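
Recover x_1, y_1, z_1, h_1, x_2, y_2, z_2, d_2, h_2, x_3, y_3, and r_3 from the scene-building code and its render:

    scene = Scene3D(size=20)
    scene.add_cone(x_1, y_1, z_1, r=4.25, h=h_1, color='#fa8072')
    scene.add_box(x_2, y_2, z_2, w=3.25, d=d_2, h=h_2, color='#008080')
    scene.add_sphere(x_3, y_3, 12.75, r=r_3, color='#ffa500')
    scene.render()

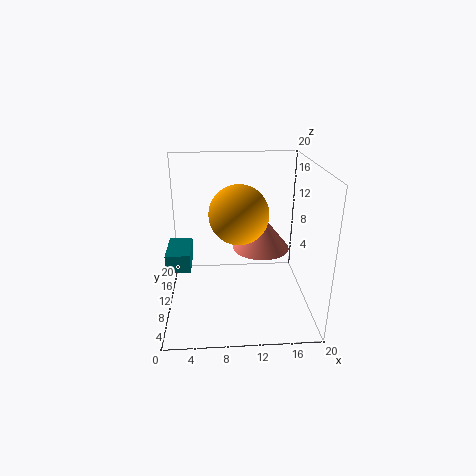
x_1 = 13.75; y_1 = 13.5; z_1 = 6.75; h_1 = 5.25; x_2 = 0.25; y_2 = 7; z_2 = 6.5; d_2 = 5.75; h_2 = 2.5; x_3 = 10.25; y_3 = 11.75; r_3 = 4.25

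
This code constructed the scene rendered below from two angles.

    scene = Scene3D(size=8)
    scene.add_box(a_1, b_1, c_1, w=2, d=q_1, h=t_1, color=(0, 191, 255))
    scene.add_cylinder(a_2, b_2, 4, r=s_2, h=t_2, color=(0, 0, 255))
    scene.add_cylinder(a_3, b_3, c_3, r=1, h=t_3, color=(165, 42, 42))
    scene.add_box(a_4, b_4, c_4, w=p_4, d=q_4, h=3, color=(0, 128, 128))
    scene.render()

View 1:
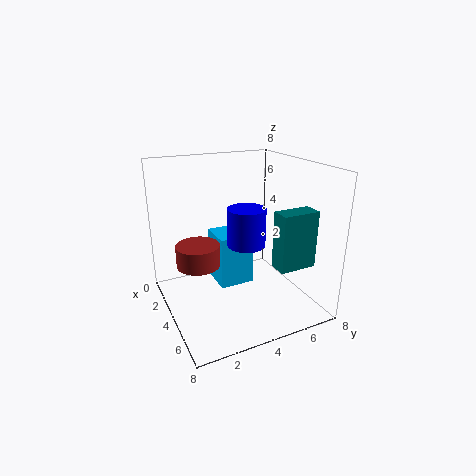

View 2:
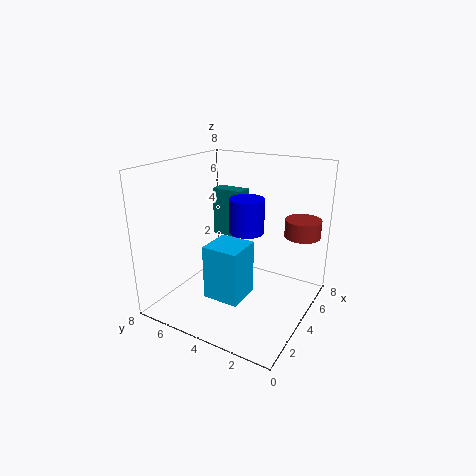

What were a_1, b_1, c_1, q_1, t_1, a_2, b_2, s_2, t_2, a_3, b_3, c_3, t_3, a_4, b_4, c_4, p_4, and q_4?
a_1 = 2
b_1 = 3
c_1 = 1
q_1 = 2
t_1 = 3
a_2 = 5
b_2 = 4
s_2 = 1
t_2 = 2
a_3 = 6
b_3 = 1
c_3 = 4
t_3 = 1
a_4 = 6
b_4 = 5
c_4 = 3
p_4 = 1
q_4 = 2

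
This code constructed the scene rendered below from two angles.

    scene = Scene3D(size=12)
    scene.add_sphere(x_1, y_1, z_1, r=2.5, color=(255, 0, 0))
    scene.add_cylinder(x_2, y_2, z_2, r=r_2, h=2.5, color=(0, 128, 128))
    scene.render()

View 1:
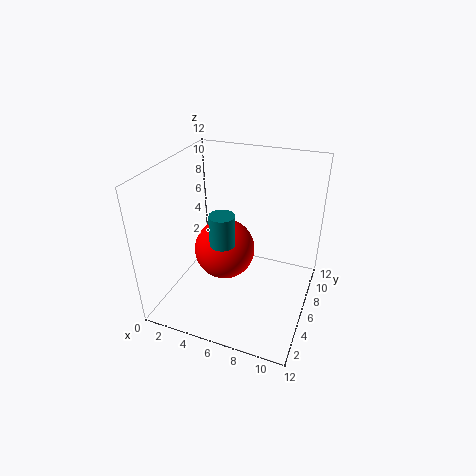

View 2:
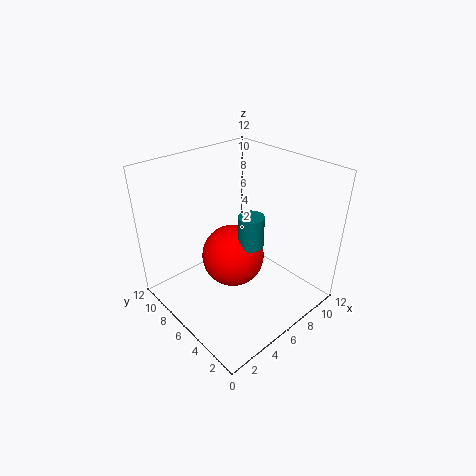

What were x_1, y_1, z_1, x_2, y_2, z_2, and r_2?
x_1 = 5
y_1 = 5.5
z_1 = 5
x_2 = 5.5
y_2 = 4
z_2 = 6.5
r_2 = 1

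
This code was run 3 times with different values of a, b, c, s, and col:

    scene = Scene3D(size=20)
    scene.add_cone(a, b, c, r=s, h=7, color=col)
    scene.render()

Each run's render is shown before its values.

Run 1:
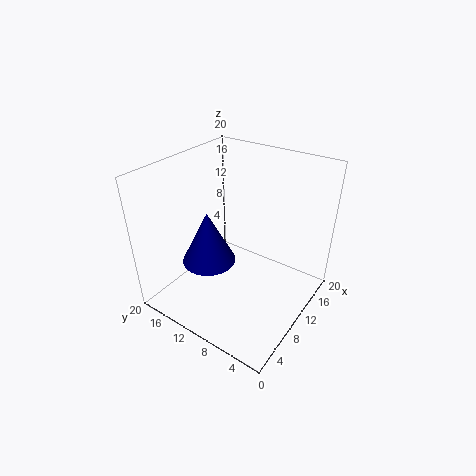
a = 5.75; b = 11.75; c = 8.25; s = 3.5; col = 'navy'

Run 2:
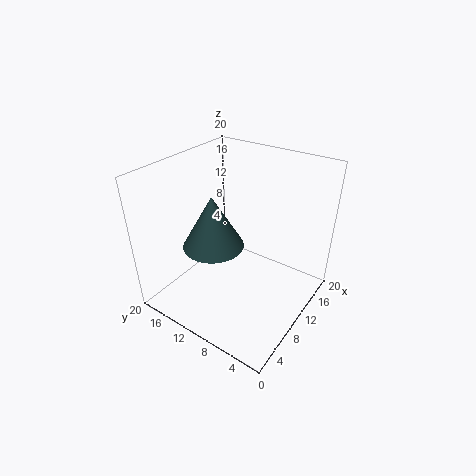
a = 6.5; b = 11.5; c = 10.25; s = 4; col = 'darkslategray'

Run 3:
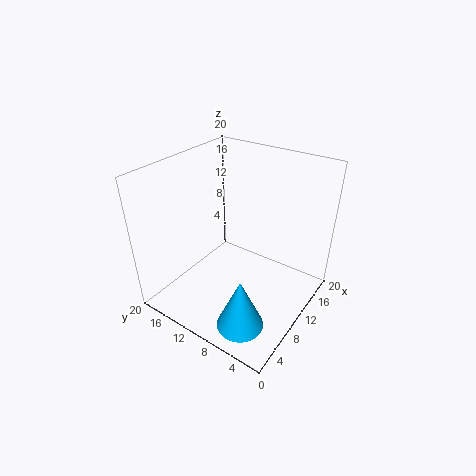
a = 3.25; b = 5; c = 2.25; s = 3; col = 'deepskyblue'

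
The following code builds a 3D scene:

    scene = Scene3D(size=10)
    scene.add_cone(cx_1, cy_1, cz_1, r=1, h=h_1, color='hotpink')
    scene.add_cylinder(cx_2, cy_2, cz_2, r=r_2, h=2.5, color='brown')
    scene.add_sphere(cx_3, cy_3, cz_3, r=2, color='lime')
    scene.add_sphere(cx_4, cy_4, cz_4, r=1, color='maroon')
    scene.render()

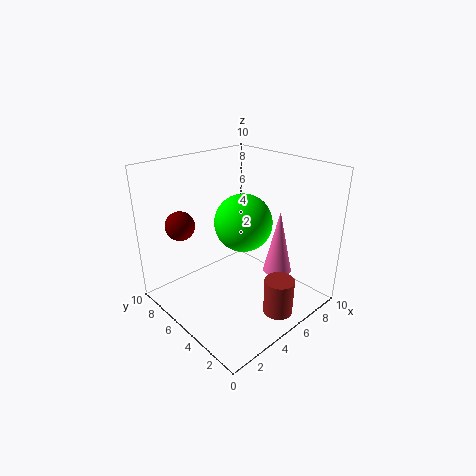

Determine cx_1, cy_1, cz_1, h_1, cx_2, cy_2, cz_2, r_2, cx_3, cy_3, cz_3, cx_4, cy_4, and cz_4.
cx_1 = 7, cy_1 = 3, cz_1 = 2.5, h_1 = 4.5, cx_2 = 5.5, cy_2 = 1.5, cz_2 = 0.5, r_2 = 1, cx_3 = 5.5, cy_3 = 5, cz_3 = 6, cx_4 = 2, cy_4 = 7.5, cz_4 = 6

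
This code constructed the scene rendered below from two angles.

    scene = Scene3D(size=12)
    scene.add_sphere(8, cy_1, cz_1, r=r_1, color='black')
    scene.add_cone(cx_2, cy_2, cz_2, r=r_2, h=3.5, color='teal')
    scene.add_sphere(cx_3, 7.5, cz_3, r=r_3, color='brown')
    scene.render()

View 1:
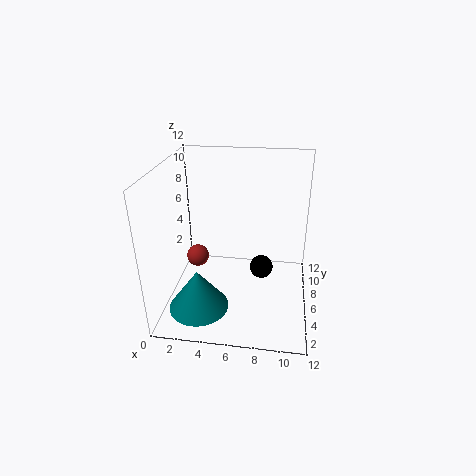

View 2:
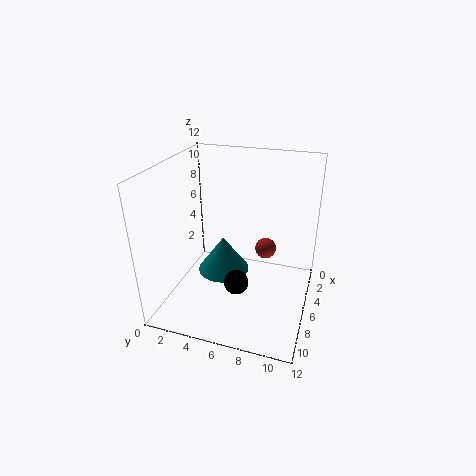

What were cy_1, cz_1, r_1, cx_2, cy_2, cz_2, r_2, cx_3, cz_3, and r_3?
cy_1 = 6.5
cz_1 = 3
r_1 = 1
cx_2 = 3
cy_2 = 3.5
cz_2 = 0.5
r_2 = 2.5
cx_3 = 2
cz_3 = 3
r_3 = 1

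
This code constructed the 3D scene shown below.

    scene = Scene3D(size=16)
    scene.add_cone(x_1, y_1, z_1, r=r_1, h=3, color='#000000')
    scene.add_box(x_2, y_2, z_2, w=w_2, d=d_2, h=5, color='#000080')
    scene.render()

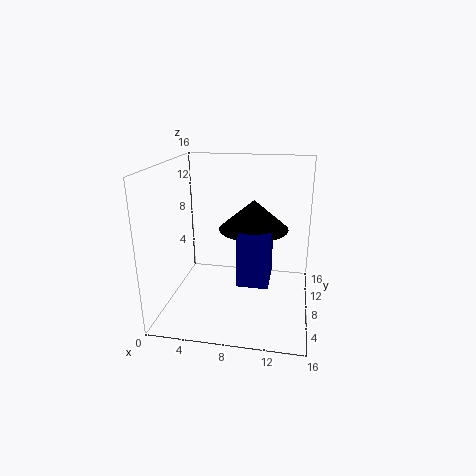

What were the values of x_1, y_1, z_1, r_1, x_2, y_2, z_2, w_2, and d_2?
x_1 = 10
y_1 = 6
z_1 = 10
r_1 = 3.5
x_2 = 9
y_2 = 2
z_2 = 5.5
w_2 = 3
d_2 = 4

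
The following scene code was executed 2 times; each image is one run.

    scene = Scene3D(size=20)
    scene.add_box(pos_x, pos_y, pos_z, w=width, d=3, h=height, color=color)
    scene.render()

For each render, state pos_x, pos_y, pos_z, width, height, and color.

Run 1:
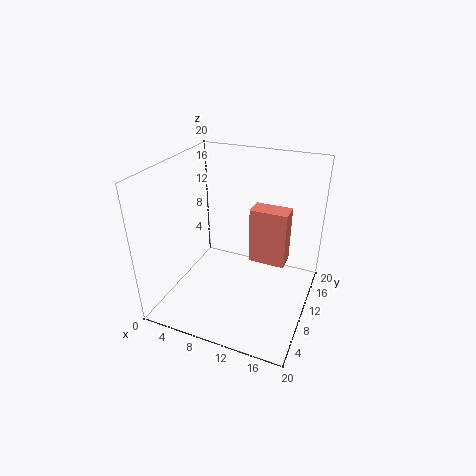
pos_x = 10.5
pos_y = 13
pos_z = 4.5
width = 5.5
height = 8.5
color = 'salmon'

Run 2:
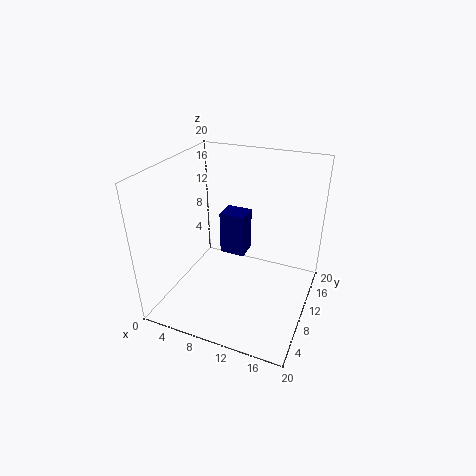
pos_x = 7.5
pos_y = 9.5
pos_z = 7.5
width = 3.5
height = 6
color = 'navy'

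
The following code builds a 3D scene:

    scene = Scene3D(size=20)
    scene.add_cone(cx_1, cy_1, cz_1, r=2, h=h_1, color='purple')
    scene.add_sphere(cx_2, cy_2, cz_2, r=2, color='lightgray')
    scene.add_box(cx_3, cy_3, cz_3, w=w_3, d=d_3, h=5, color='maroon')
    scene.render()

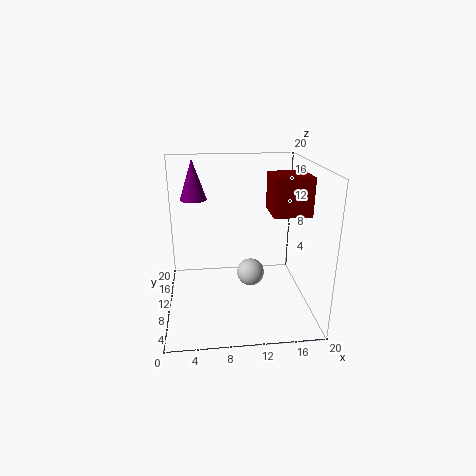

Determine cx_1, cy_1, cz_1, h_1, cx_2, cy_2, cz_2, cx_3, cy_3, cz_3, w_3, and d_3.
cx_1 = 4; cy_1 = 16; cz_1 = 14; h_1 = 6; cx_2 = 12; cy_2 = 11; cz_2 = 4; cx_3 = 14; cy_3 = 6; cz_3 = 14; w_3 = 5; d_3 = 5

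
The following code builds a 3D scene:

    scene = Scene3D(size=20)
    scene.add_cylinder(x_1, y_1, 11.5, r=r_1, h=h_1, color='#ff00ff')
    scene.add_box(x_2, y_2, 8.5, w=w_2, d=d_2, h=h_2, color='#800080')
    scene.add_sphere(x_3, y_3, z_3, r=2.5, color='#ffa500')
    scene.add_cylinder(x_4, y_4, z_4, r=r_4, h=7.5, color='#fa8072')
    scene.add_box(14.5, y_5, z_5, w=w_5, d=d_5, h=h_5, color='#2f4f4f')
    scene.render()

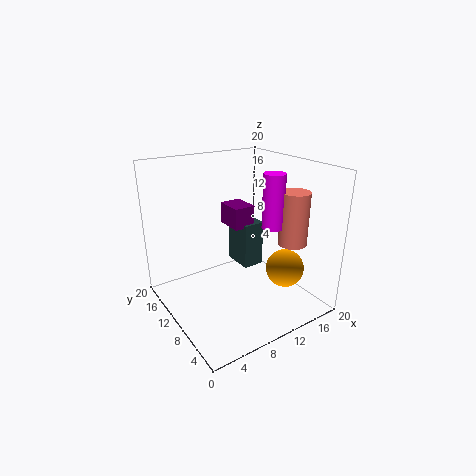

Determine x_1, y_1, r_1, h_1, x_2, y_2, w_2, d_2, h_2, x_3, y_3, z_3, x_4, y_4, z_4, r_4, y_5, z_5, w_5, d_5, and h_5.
x_1 = 14; y_1 = 7.5; r_1 = 1.5; h_1 = 7.5; x_2 = 13; y_2 = 15; w_2 = 3.5; d_2 = 4.5; h_2 = 3.5; x_3 = 13.5; y_3 = 4; z_3 = 7; x_4 = 16.5; y_4 = 6; z_4 = 9; r_4 = 2; y_5 = 14.5; z_5 = 1.5; w_5 = 3.5; d_5 = 5; h_5 = 7.5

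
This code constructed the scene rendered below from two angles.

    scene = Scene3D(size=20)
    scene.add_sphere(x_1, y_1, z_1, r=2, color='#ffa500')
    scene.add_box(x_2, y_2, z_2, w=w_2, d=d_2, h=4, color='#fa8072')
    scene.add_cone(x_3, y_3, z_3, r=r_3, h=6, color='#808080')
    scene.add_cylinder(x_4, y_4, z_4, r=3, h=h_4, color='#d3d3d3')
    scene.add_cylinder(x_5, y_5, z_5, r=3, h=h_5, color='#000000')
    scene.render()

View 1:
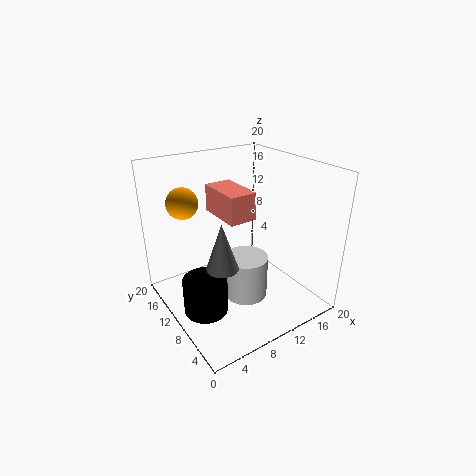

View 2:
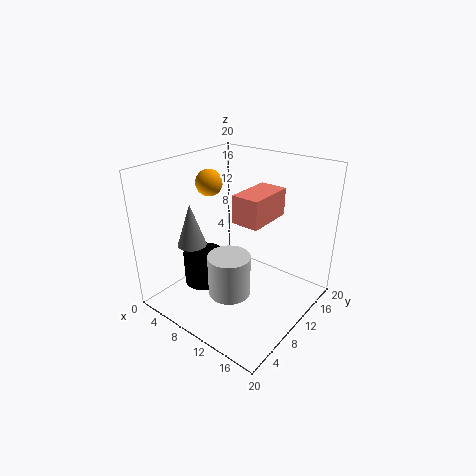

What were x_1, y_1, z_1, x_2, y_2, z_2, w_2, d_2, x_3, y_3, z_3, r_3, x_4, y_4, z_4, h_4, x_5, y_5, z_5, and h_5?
x_1 = 3, y_1 = 12, z_1 = 16, x_2 = 9, y_2 = 10, z_2 = 12, w_2 = 4, d_2 = 7, x_3 = 5, y_3 = 6, z_3 = 9, r_3 = 2, x_4 = 10, y_4 = 8, z_4 = 2, h_4 = 6, x_5 = 4, y_5 = 9, z_5 = 1, h_5 = 5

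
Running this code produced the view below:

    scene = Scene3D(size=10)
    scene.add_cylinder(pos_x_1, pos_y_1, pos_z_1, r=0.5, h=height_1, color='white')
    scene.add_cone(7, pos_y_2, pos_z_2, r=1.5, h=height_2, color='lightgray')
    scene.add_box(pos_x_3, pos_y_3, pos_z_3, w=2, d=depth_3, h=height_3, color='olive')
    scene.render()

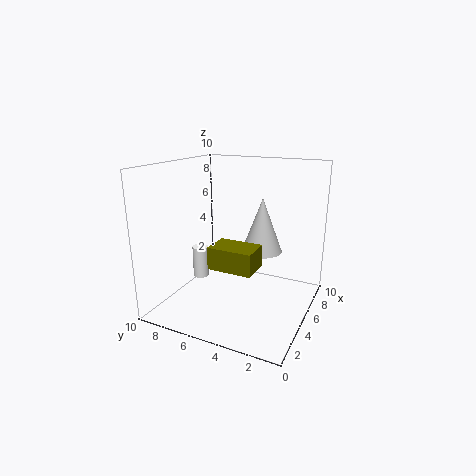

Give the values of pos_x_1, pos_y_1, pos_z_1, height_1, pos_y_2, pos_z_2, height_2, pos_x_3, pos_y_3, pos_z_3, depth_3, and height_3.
pos_x_1 = 2.5
pos_y_1 = 6.5
pos_z_1 = 3
height_1 = 2
pos_y_2 = 4
pos_z_2 = 3.5
height_2 = 4
pos_x_3 = 2.5
pos_y_3 = 3
pos_z_3 = 3.5
depth_3 = 3
height_3 = 1.5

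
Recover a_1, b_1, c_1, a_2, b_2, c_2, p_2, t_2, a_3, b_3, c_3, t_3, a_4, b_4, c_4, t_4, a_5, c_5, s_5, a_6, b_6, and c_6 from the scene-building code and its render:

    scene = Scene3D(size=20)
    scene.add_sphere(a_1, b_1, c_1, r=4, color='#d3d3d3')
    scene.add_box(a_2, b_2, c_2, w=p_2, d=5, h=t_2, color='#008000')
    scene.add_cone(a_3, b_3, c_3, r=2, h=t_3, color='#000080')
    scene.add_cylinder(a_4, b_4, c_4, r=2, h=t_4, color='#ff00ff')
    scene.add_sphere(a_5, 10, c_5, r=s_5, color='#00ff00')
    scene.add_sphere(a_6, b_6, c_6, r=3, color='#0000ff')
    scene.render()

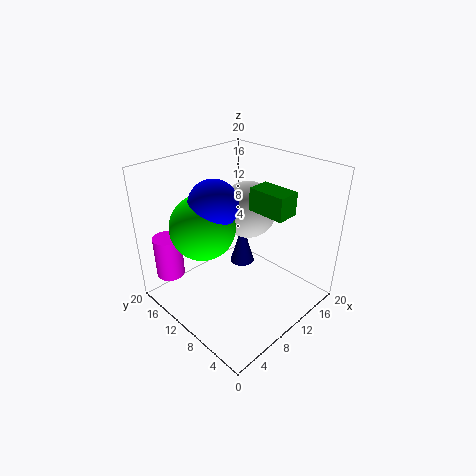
a_1 = 13; b_1 = 11; c_1 = 13; a_2 = 10; b_2 = 3; c_2 = 15; p_2 = 3; t_2 = 3; a_3 = 16; b_3 = 15; c_3 = 1; t_3 = 7; a_4 = 3; b_4 = 17; c_4 = 4; t_4 = 6; a_5 = 4; c_5 = 14; s_5 = 4; a_6 = 5; b_6 = 9; c_6 = 17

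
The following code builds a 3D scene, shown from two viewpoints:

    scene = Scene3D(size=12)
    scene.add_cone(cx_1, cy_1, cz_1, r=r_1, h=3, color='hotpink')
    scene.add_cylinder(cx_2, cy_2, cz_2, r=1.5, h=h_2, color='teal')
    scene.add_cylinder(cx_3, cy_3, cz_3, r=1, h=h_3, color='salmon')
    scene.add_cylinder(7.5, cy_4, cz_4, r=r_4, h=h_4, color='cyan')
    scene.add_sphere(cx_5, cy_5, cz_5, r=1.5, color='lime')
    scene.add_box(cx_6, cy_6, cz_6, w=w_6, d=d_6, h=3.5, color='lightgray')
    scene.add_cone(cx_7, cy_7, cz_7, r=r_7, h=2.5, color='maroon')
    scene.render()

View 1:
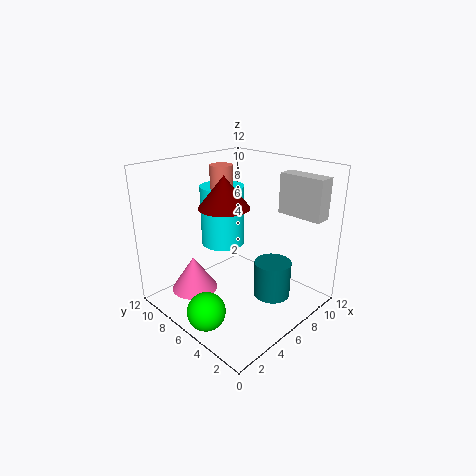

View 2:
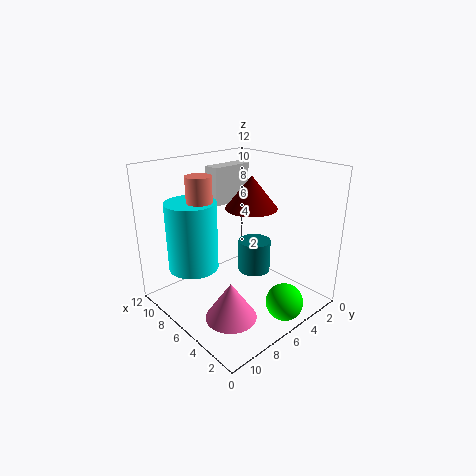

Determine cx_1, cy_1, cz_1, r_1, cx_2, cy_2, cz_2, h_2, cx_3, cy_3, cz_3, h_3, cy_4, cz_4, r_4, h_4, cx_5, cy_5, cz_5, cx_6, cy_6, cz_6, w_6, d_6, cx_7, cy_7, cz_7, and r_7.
cx_1 = 3.5, cy_1 = 9, cz_1 = 1, r_1 = 2, cx_2 = 7, cy_2 = 3, cz_2 = 1.5, h_2 = 3, cx_3 = 7, cy_3 = 9, cz_3 = 7.5, h_3 = 4, cy_4 = 9.5, cz_4 = 4, r_4 = 2, h_4 = 5.5, cx_5 = 1.5, cy_5 = 5, cz_5 = 1.5, cx_6 = 10, cy_6 = 1, cz_6 = 7.5, w_6 = 1.5, d_6 = 4, cx_7 = 4.5, cy_7 = 6, cz_7 = 9, r_7 = 2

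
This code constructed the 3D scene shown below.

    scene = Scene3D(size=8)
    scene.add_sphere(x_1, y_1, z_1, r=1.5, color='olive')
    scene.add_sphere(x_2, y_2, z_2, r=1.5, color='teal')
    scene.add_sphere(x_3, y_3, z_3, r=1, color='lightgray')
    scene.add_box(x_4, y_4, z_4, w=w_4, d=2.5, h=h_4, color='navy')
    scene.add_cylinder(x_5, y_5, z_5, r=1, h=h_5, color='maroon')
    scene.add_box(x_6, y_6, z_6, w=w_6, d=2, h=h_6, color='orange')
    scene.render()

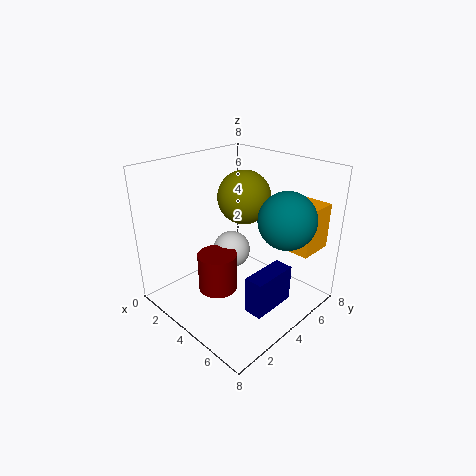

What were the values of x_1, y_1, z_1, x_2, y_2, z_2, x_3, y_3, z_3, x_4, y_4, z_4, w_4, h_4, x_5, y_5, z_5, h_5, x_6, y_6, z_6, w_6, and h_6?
x_1 = 3.5, y_1 = 5, z_1 = 6, x_2 = 6.5, y_2 = 5, z_2 = 5.5, x_3 = 4, y_3 = 3.5, z_3 = 3.5, x_4 = 6, y_4 = 2.5, z_4 = 1, w_4 = 1, h_4 = 2, x_5 = 4.5, y_5 = 2, z_5 = 2, h_5 = 2, x_6 = 6, y_6 = 5.5, z_6 = 3.5, w_6 = 1.5, h_6 = 2.5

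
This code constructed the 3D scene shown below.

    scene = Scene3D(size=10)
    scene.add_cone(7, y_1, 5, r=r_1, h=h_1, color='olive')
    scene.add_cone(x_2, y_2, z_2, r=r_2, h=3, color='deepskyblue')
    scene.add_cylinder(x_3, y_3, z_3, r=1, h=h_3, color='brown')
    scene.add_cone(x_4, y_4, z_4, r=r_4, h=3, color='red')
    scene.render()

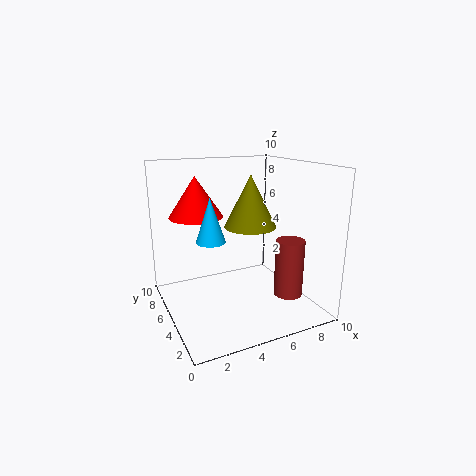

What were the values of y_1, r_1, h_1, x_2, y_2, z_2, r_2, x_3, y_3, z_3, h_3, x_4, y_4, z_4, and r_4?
y_1 = 7; r_1 = 2; h_1 = 4; x_2 = 3; y_2 = 5; z_2 = 5; r_2 = 1; x_3 = 8; y_3 = 3; z_3 = 1; h_3 = 4; x_4 = 3; y_4 = 8; z_4 = 6; r_4 = 2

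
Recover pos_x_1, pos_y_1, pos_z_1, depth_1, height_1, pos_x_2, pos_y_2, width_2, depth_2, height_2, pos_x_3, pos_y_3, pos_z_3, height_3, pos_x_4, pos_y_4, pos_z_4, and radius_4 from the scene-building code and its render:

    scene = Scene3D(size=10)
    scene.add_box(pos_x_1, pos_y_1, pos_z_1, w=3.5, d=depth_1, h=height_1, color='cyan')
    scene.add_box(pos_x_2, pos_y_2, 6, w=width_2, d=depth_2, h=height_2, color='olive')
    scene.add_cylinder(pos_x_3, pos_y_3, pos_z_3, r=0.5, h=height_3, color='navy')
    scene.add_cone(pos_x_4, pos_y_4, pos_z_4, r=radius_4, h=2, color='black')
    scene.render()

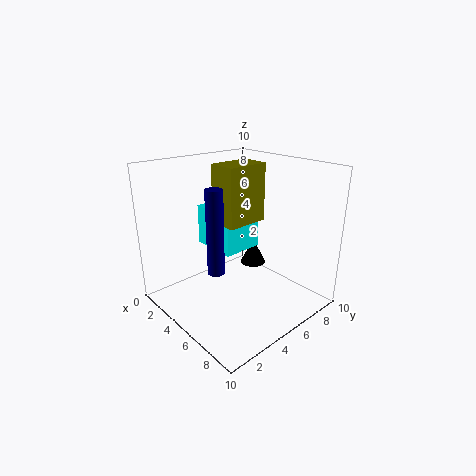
pos_x_1 = 1; pos_y_1 = 4.5; pos_z_1 = 3.5; depth_1 = 3; height_1 = 3; pos_x_2 = 3.5; pos_y_2 = 4; width_2 = 2; depth_2 = 3; height_2 = 4; pos_x_3 = 7; pos_y_3 = 1.5; pos_z_3 = 4.5; height_3 = 5; pos_x_4 = 3.5; pos_y_4 = 8; pos_z_4 = 1.5; radius_4 = 1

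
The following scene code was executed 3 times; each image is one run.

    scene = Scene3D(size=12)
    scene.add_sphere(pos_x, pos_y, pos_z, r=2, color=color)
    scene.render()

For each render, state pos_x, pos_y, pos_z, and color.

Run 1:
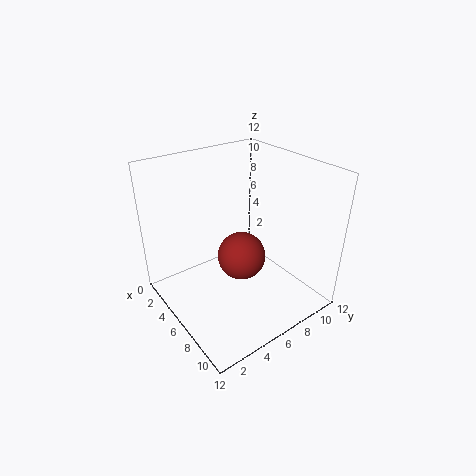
pos_x = 6.5, pos_y = 6, pos_z = 4.5, color = 'brown'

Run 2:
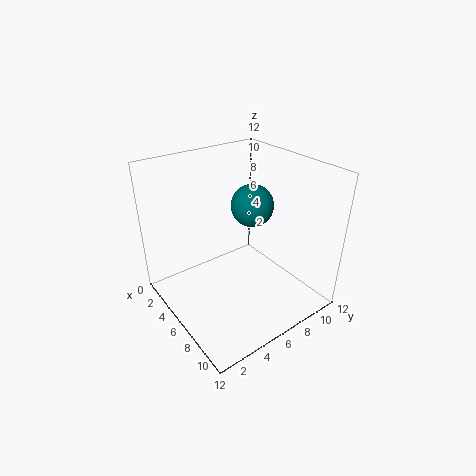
pos_x = 3.5, pos_y = 9.5, pos_z = 7, color = 'teal'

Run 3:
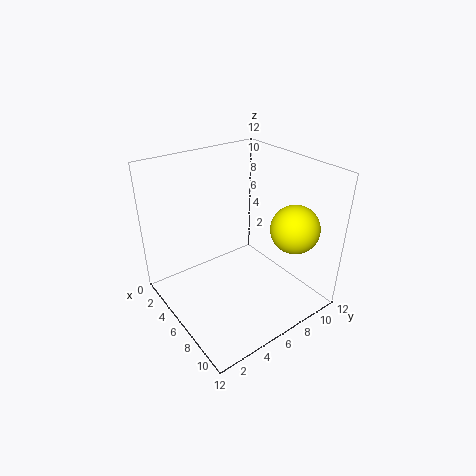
pos_x = 9, pos_y = 9.5, pos_z = 7, color = 'yellow'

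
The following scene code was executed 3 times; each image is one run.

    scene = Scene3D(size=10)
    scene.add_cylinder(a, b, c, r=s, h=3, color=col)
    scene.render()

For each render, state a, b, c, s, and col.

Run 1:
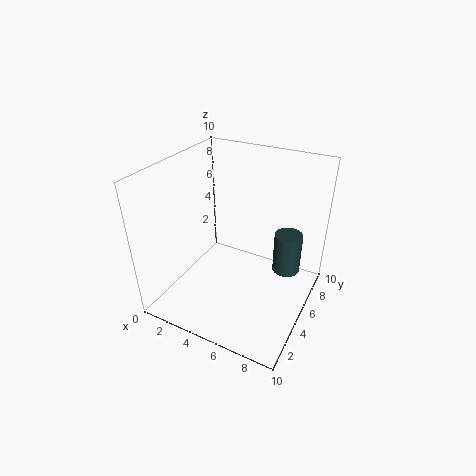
a = 8; b = 7; c = 2; s = 1; col = 'darkslategray'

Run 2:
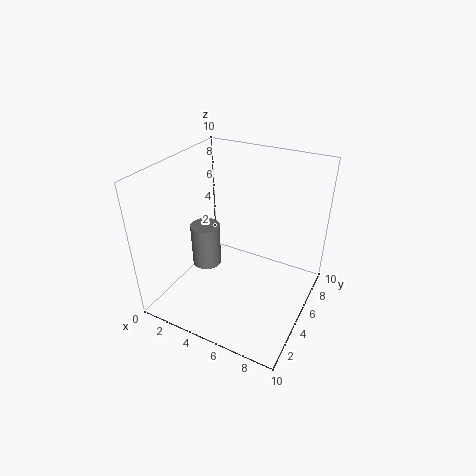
a = 3; b = 4; c = 3; s = 1; col = 'gray'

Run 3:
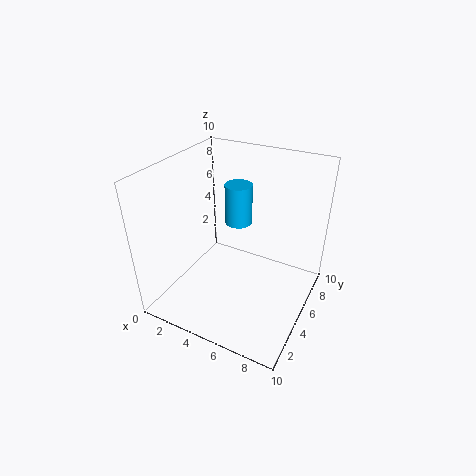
a = 4; b = 7; c = 5; s = 1; col = 'deepskyblue'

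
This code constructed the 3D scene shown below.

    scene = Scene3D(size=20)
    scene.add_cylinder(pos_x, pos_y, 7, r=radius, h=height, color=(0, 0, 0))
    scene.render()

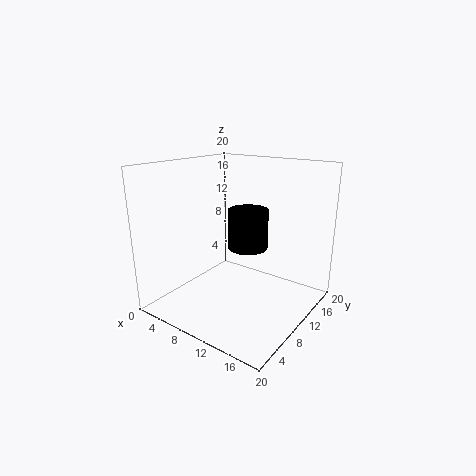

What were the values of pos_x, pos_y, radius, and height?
pos_x = 9, pos_y = 14, radius = 3, height = 6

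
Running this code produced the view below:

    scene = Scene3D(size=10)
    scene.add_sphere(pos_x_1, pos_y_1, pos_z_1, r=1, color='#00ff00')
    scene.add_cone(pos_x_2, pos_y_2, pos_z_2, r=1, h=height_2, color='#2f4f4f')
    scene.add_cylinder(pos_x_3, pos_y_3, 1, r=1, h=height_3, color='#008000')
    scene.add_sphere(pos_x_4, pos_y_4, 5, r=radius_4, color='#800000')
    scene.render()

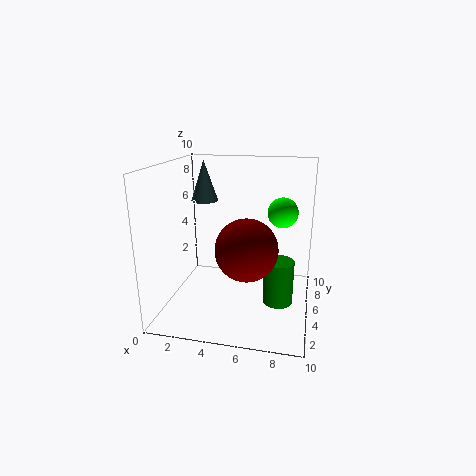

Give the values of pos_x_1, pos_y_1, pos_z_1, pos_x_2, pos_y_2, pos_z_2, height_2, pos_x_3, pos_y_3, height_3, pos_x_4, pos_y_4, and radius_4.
pos_x_1 = 8
pos_y_1 = 5
pos_z_1 = 7
pos_x_2 = 2
pos_y_2 = 7
pos_z_2 = 7
height_2 = 3
pos_x_3 = 8
pos_y_3 = 4
height_3 = 3
pos_x_4 = 6
pos_y_4 = 3
radius_4 = 2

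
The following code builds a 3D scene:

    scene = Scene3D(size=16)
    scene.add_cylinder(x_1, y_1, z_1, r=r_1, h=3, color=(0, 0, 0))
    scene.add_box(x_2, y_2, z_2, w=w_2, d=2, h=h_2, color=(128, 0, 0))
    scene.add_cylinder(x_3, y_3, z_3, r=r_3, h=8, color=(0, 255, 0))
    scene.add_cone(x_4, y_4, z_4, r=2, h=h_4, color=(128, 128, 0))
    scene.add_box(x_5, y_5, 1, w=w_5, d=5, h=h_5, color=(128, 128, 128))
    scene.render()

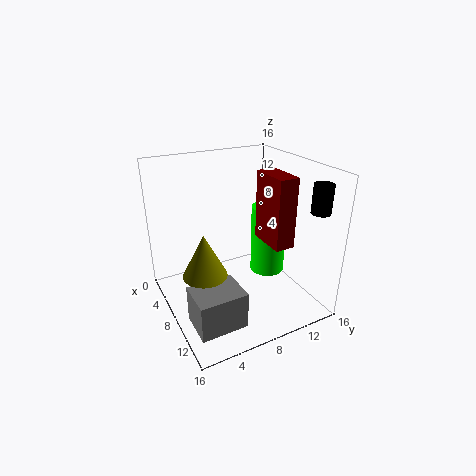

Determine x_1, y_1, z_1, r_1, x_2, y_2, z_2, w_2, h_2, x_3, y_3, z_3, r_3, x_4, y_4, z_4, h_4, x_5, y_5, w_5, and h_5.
x_1 = 14
y_1 = 14
z_1 = 12
r_1 = 1
x_2 = 10
y_2 = 9
z_2 = 9
w_2 = 4
h_2 = 7
x_3 = 8
y_3 = 12
z_3 = 3
r_3 = 2
x_4 = 13
y_4 = 2
z_4 = 8
h_4 = 4
x_5 = 10
y_5 = 1
w_5 = 4
h_5 = 4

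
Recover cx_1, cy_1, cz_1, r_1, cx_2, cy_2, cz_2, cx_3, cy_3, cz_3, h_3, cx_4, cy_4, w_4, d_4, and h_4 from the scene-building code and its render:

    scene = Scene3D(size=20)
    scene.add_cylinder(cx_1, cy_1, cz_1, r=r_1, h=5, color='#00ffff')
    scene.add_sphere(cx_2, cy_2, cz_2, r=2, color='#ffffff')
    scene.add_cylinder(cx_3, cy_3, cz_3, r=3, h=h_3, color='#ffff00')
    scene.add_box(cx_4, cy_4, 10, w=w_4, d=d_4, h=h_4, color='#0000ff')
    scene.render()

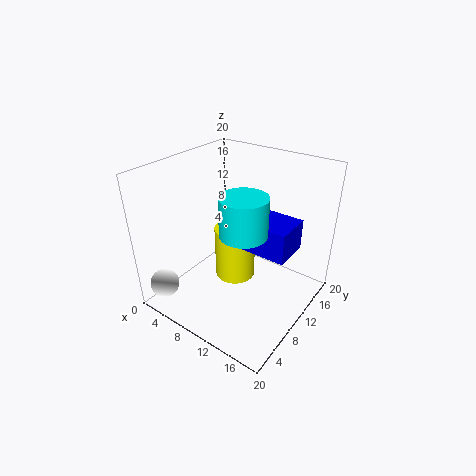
cx_1 = 13
cy_1 = 7
cz_1 = 13
r_1 = 3
cx_2 = 3
cy_2 = 2
cz_2 = 4
cx_3 = 8
cy_3 = 12
cz_3 = 2
h_3 = 8
cx_4 = 11
cy_4 = 8
w_4 = 7
d_4 = 5
h_4 = 4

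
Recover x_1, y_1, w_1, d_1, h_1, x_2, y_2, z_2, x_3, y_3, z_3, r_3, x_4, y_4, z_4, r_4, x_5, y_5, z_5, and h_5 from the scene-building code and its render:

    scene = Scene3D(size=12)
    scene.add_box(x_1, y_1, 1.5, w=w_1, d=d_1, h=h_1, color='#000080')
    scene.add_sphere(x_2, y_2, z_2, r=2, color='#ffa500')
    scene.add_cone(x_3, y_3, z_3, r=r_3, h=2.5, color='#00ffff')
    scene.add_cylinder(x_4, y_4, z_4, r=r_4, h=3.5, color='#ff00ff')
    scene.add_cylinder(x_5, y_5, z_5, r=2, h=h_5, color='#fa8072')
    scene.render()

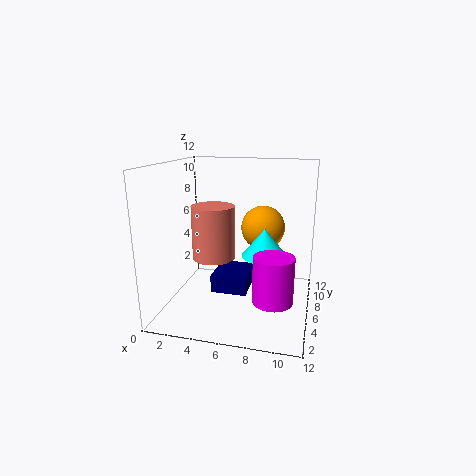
x_1 = 4, y_1 = 4.5, w_1 = 3, d_1 = 3.5, h_1 = 1.5, x_2 = 7.5, y_2 = 9.5, z_2 = 6, x_3 = 8, y_3 = 7.5, z_3 = 4, r_3 = 2, x_4 = 9.5, y_4 = 2.5, z_4 = 2.5, r_4 = 1.5, x_5 = 3, y_5 = 8.5, z_5 = 3, h_5 = 5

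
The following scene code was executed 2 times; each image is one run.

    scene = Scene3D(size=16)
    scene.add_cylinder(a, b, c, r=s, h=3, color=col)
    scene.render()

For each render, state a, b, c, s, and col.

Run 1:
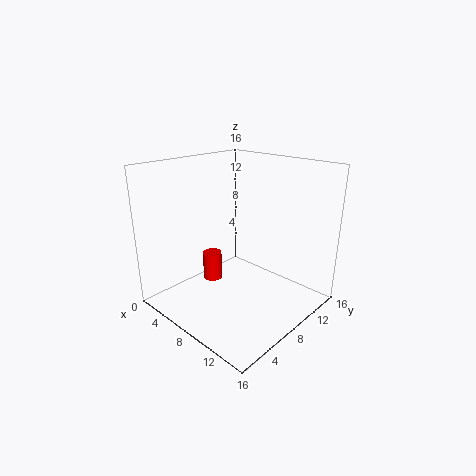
a = 7, b = 5, c = 4, s = 1, col = 'red'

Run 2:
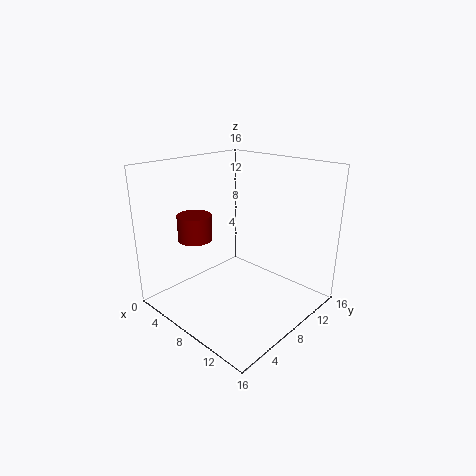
a = 3, b = 6, c = 7, s = 2, col = 'maroon'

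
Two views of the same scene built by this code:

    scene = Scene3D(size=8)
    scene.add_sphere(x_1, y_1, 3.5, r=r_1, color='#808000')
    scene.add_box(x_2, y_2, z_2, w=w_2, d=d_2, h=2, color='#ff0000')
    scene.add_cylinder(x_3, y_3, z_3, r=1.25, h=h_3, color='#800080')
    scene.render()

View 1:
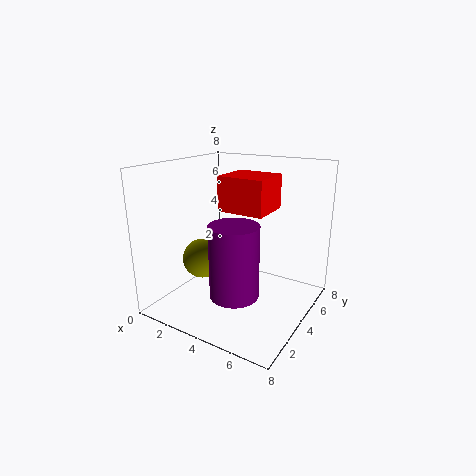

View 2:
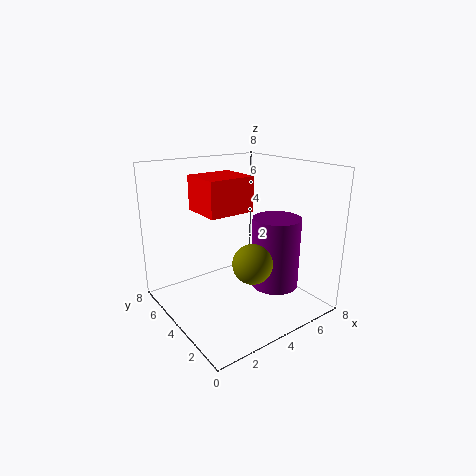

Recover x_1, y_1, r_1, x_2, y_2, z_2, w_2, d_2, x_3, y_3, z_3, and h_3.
x_1 = 3.25; y_1 = 1.75; r_1 = 1; x_2 = 2.5; y_2 = 4.25; z_2 = 5.25; w_2 = 2.75; d_2 = 2.5; x_3 = 5; y_3 = 2; z_3 = 1.75; h_3 = 3.75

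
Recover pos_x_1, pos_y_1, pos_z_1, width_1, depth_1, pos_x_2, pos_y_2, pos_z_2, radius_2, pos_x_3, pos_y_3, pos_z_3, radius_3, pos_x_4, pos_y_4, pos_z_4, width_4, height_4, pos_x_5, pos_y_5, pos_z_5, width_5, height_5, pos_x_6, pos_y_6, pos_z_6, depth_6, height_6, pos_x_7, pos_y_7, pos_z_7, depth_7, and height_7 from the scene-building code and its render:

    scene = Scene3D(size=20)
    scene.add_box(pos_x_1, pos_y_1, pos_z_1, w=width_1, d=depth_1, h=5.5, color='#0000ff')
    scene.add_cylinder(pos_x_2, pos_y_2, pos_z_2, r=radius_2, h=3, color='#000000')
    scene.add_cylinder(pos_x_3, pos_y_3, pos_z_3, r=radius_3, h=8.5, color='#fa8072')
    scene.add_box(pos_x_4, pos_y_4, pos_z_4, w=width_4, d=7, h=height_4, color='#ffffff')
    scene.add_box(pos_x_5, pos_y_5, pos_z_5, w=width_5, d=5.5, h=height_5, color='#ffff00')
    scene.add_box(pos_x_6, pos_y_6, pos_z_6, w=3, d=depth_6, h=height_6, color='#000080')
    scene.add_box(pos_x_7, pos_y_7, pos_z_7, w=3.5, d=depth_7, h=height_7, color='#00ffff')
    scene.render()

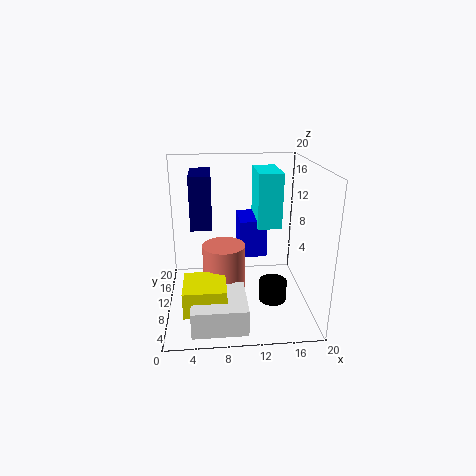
pos_x_1 = 10.5; pos_y_1 = 12; pos_z_1 = 6; width_1 = 4; depth_1 = 6; pos_x_2 = 15; pos_y_2 = 9; pos_z_2 = 0.5; radius_2 = 2; pos_x_3 = 8; pos_y_3 = 10; pos_z_3 = 0.5; radius_3 = 3; pos_x_4 = 3.5; pos_y_4 = 0.5; pos_z_4 = 1; width_4 = 7; height_4 = 3.5; pos_x_5 = 2.5; pos_y_5 = 2.5; pos_z_5 = 2.5; width_5 = 5.5; height_5 = 3.5; pos_x_6 = 3.5; pos_y_6 = 10.5; pos_z_6 = 11; depth_6 = 6.5; height_6 = 7.5; pos_x_7 = 13; pos_y_7 = 11.5; pos_z_7 = 10.5; depth_7 = 7; height_7 = 8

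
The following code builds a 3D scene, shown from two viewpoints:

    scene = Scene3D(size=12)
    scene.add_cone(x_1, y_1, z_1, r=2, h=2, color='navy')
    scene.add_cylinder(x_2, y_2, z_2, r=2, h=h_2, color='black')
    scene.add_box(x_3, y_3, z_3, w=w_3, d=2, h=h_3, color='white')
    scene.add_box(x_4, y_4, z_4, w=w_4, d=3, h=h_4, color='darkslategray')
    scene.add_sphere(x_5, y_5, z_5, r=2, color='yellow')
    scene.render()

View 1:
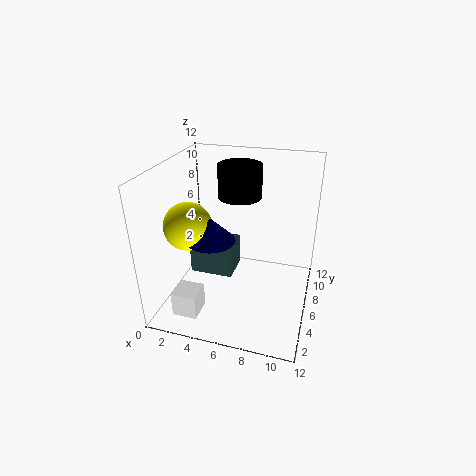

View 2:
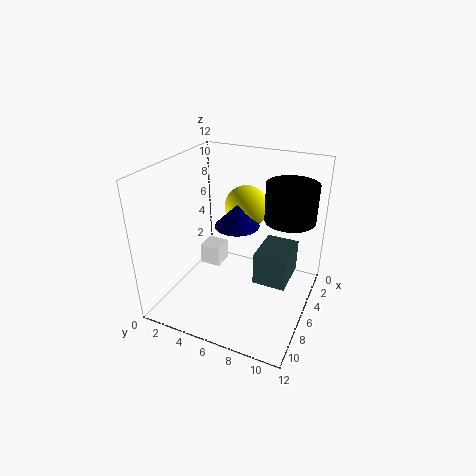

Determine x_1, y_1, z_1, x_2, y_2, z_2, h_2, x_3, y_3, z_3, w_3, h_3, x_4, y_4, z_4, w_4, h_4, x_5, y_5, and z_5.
x_1 = 4
y_1 = 5
z_1 = 6
x_2 = 5
y_2 = 10
z_2 = 8
h_2 = 3
x_3 = 2
y_3 = 1
z_3 = 1
w_3 = 2
h_3 = 2
x_4 = 1
y_4 = 7
z_4 = 1
w_4 = 4
h_4 = 3
x_5 = 2
y_5 = 5
z_5 = 7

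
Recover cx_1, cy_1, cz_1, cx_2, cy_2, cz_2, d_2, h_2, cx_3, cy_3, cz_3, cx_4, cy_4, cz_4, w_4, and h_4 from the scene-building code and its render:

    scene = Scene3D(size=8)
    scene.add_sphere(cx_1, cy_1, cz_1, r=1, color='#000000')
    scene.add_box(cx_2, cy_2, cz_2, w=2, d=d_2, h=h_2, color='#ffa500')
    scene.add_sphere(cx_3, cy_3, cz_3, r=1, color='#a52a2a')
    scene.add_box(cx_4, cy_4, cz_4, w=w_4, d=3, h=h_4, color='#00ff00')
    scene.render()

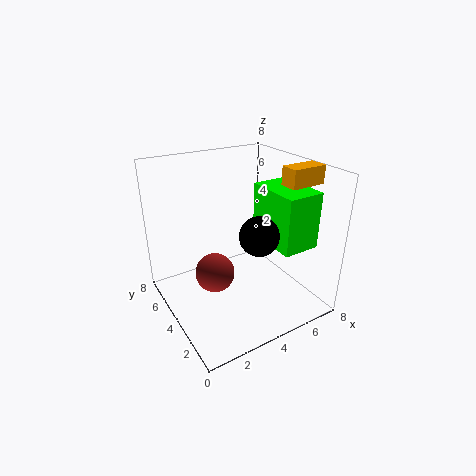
cx_1 = 4; cy_1 = 2; cz_1 = 5; cx_2 = 6; cy_2 = 2; cz_2 = 7; d_2 = 1; h_2 = 1; cx_3 = 2; cy_3 = 3; cz_3 = 3; cx_4 = 5; cy_4 = 1; cz_4 = 4; w_4 = 2; h_4 = 3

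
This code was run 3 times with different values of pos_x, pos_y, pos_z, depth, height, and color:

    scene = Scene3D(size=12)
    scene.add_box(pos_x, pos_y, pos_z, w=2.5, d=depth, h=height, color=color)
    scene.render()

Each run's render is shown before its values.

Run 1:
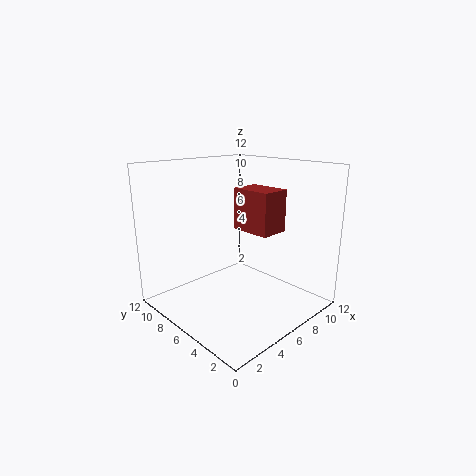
pos_x = 6.5; pos_y = 3.5; pos_z = 6.5; depth = 3.5; height = 3.5; color = 'brown'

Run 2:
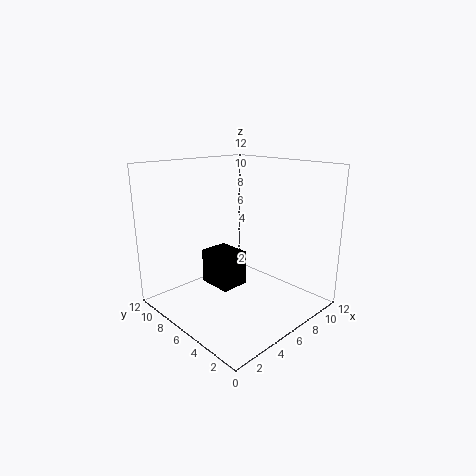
pos_x = 4.5; pos_y = 6; pos_z = 1.5; depth = 3; height = 3; color = 'black'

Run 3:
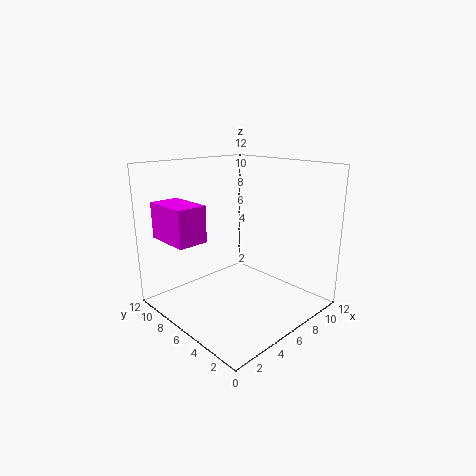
pos_x = 1; pos_y = 7; pos_z = 6; depth = 4; height = 3; color = 'magenta'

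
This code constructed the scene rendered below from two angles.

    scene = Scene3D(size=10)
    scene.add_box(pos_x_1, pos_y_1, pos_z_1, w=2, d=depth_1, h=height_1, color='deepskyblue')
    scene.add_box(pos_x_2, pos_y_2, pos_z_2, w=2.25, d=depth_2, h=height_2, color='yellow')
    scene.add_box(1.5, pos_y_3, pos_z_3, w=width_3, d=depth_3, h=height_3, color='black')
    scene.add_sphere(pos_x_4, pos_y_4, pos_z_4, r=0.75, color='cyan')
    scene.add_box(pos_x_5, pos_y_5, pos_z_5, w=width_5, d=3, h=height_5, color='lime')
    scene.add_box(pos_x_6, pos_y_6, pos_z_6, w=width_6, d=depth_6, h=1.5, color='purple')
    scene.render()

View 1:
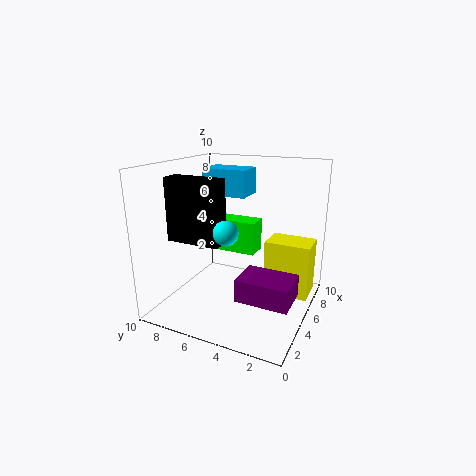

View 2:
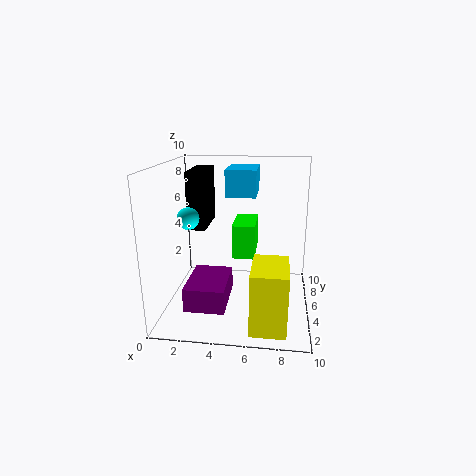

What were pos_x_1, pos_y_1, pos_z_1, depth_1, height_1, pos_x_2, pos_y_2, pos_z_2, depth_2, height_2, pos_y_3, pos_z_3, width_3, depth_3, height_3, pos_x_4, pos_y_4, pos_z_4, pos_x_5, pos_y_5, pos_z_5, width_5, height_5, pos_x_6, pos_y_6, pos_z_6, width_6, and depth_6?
pos_x_1 = 4.25, pos_y_1 = 4.25, pos_z_1 = 8, depth_1 = 3, height_1 = 1.75, pos_x_2 = 6.25, pos_y_2 = 0.25, pos_z_2 = 0.5, depth_2 = 3.25, height_2 = 4, pos_y_3 = 4.75, pos_z_3 = 5.5, width_3 = 1.25, depth_3 = 3.5, height_3 = 4, pos_x_4 = 1.75, pos_y_4 = 4.25, pos_z_4 = 6.5, pos_x_5 = 4.75, pos_y_5 = 3.75, pos_z_5 = 4, width_5 = 1.5, height_5 = 2.25, pos_x_6 = 2.25, pos_y_6 = 0.5, pos_z_6 = 1.75, width_6 = 2.5, depth_6 = 3.5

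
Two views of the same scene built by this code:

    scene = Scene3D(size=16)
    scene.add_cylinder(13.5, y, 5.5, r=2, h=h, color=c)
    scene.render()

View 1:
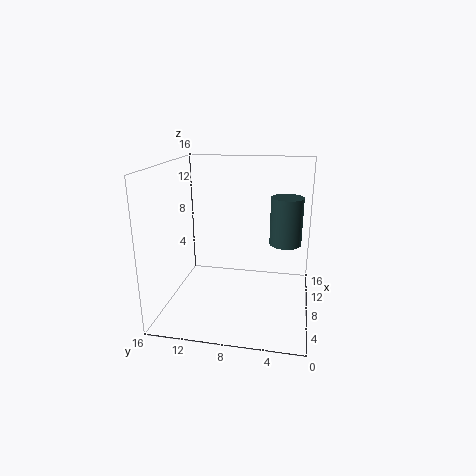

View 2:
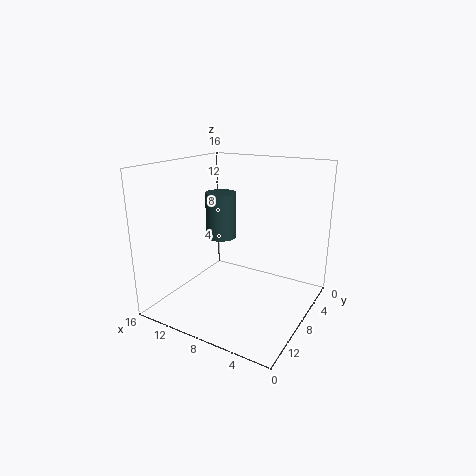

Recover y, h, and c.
y = 3, h = 6, c = 'darkslategray'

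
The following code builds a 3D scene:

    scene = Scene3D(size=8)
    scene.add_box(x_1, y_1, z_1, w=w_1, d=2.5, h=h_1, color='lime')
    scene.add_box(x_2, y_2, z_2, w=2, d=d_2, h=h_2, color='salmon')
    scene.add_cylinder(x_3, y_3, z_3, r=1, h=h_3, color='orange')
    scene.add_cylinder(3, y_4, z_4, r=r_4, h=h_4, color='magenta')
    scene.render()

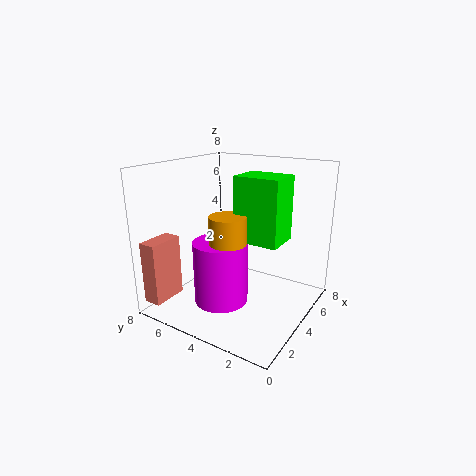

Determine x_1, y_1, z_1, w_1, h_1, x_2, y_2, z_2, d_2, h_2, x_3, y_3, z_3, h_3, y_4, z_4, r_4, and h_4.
x_1 = 3.5; y_1 = 1.5; z_1 = 4; w_1 = 2; h_1 = 3.5; x_2 = 0.5; y_2 = 7; z_2 = 0.5; d_2 = 1; h_2 = 3.5; x_3 = 3; y_3 = 4; z_3 = 3.5; h_3 = 2; y_4 = 4.5; z_4 = 0.5; r_4 = 1.5; h_4 = 3.5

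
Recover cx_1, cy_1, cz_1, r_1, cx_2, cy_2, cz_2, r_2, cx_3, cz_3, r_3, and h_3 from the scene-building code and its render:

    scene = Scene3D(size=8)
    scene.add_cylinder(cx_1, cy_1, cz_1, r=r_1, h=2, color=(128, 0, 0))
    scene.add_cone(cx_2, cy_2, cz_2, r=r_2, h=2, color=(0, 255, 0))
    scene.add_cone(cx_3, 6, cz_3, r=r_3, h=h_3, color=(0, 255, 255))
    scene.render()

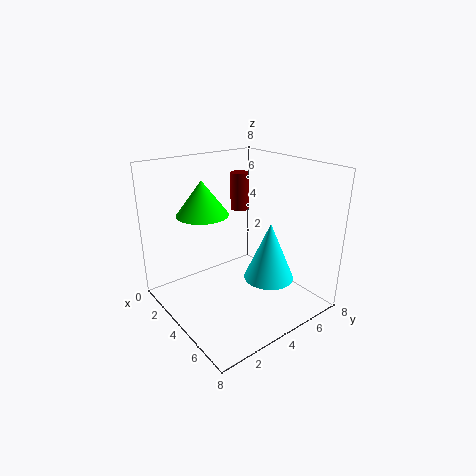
cx_1 = 3.5; cy_1 = 4.5; cz_1 = 5.5; r_1 = 0.5; cx_2 = 2; cy_2 = 3; cz_2 = 5; r_2 = 1.5; cx_3 = 4.5; cz_3 = 1; r_3 = 1.5; h_3 = 3.5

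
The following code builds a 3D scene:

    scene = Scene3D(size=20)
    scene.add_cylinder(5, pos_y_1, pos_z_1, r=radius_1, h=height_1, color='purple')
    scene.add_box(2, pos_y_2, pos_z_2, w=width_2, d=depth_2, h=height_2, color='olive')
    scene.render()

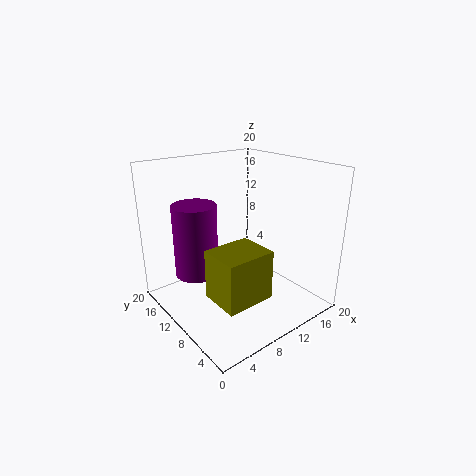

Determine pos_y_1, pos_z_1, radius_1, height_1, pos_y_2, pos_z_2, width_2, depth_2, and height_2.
pos_y_1 = 13; pos_z_1 = 5; radius_1 = 3; height_1 = 10; pos_y_2 = 1; pos_z_2 = 6; width_2 = 6; depth_2 = 5; height_2 = 6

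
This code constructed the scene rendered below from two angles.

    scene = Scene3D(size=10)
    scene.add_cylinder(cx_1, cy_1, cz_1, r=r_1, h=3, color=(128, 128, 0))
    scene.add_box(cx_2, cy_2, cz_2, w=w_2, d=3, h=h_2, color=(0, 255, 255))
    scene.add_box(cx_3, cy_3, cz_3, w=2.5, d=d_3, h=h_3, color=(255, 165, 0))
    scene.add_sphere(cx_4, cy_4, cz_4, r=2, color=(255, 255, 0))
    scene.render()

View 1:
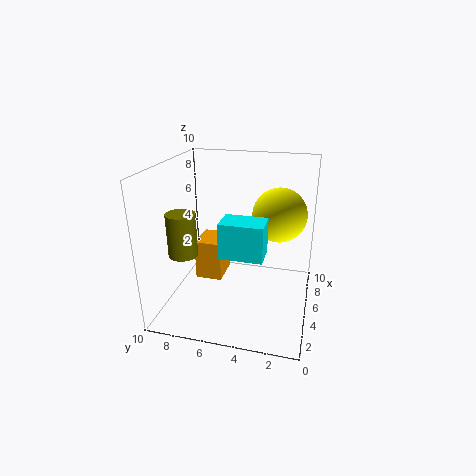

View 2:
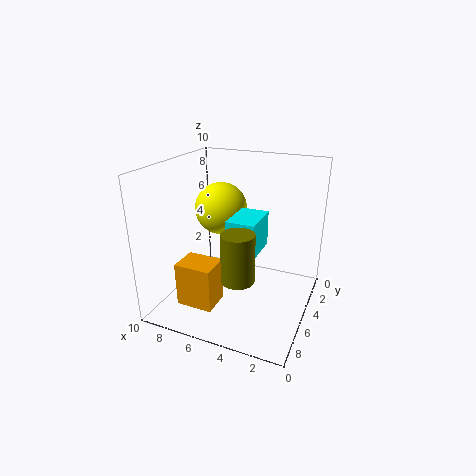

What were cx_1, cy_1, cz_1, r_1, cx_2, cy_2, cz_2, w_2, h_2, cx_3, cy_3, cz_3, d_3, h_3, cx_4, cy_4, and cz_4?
cx_1 = 3.5
cy_1 = 8.5
cz_1 = 4
r_1 = 1
cx_2 = 3.5
cy_2 = 3
cz_2 = 4
w_2 = 2
h_2 = 2.5
cx_3 = 5.5
cy_3 = 6.5
cz_3 = 1
d_3 = 2
h_3 = 3
cx_4 = 7.5
cy_4 = 2.5
cz_4 = 6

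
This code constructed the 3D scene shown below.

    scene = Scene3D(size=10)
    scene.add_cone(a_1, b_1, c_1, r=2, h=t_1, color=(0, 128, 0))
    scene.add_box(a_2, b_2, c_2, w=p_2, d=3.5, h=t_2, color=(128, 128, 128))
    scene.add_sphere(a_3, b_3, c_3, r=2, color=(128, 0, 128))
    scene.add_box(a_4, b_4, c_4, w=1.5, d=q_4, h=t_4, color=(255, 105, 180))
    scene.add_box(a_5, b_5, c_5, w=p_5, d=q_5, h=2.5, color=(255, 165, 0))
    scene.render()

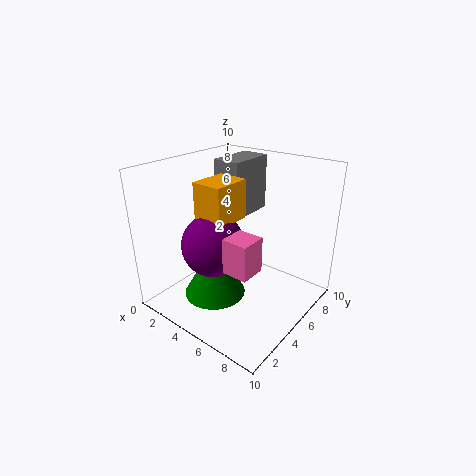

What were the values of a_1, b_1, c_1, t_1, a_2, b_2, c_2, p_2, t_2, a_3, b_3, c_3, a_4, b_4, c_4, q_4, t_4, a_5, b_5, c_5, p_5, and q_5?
a_1 = 5; b_1 = 2.5; c_1 = 2; t_1 = 3.5; a_2 = 2.5; b_2 = 5.5; c_2 = 6; p_2 = 2; t_2 = 4; a_3 = 5; b_3 = 2.5; c_3 = 5.5; a_4 = 7.5; b_4 = 0.5; c_4 = 5.5; q_4 = 1.5; t_4 = 2; a_5 = 4; b_5 = 2; c_5 = 7; p_5 = 2; q_5 = 2.5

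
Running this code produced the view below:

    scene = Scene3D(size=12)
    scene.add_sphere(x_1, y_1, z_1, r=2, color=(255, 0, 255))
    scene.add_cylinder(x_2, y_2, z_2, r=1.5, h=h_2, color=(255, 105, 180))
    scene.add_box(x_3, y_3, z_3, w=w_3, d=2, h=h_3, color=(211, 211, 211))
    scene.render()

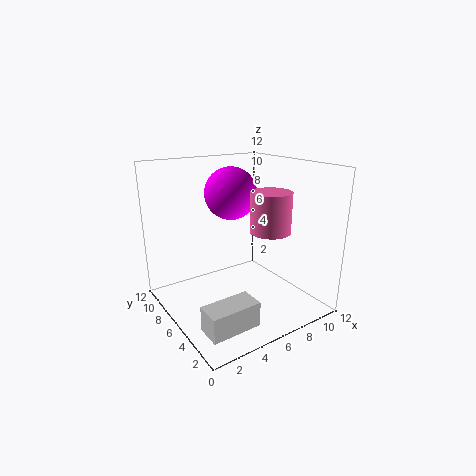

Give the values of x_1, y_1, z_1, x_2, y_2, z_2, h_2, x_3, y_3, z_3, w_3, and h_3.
x_1 = 5
y_1 = 5.5
z_1 = 10
x_2 = 6.5
y_2 = 2.5
z_2 = 7.5
h_2 = 3
x_3 = 1
y_3 = 1.5
z_3 = 0.5
w_3 = 4
h_3 = 2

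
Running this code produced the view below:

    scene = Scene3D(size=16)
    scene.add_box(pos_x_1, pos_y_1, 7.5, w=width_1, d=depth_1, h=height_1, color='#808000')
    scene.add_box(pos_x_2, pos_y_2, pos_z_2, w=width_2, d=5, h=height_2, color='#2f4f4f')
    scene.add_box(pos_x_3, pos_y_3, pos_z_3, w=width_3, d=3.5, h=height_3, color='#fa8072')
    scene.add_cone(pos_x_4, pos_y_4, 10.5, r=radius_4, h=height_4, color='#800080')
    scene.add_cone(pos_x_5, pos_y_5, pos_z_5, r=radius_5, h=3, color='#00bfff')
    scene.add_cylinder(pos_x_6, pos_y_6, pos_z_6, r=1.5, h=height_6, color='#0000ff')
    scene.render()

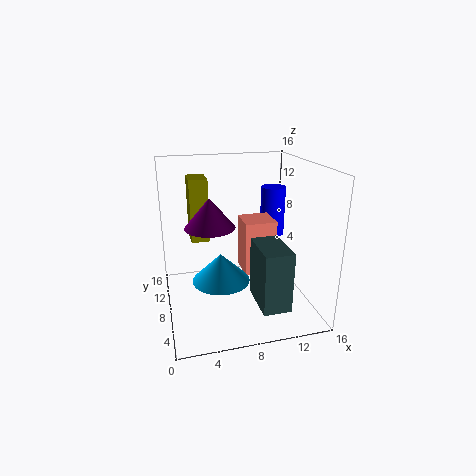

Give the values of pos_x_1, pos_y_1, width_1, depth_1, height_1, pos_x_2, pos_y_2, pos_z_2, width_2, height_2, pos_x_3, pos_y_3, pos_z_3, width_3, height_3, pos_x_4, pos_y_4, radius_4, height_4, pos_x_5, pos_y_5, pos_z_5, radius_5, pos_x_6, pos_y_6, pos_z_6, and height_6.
pos_x_1 = 3
pos_y_1 = 9
width_1 = 2
depth_1 = 3
height_1 = 7
pos_x_2 = 9
pos_y_2 = 1.5
pos_z_2 = 2
width_2 = 3
height_2 = 6.5
pos_x_3 = 8.5
pos_y_3 = 6.5
pos_z_3 = 4
width_3 = 3.5
height_3 = 6
pos_x_4 = 4.5
pos_y_4 = 5.5
radius_4 = 2.5
height_4 = 3
pos_x_5 = 5.5
pos_y_5 = 5.5
pos_z_5 = 4.5
radius_5 = 3
pos_x_6 = 13.5
pos_y_6 = 12
pos_z_6 = 6.5
height_6 = 6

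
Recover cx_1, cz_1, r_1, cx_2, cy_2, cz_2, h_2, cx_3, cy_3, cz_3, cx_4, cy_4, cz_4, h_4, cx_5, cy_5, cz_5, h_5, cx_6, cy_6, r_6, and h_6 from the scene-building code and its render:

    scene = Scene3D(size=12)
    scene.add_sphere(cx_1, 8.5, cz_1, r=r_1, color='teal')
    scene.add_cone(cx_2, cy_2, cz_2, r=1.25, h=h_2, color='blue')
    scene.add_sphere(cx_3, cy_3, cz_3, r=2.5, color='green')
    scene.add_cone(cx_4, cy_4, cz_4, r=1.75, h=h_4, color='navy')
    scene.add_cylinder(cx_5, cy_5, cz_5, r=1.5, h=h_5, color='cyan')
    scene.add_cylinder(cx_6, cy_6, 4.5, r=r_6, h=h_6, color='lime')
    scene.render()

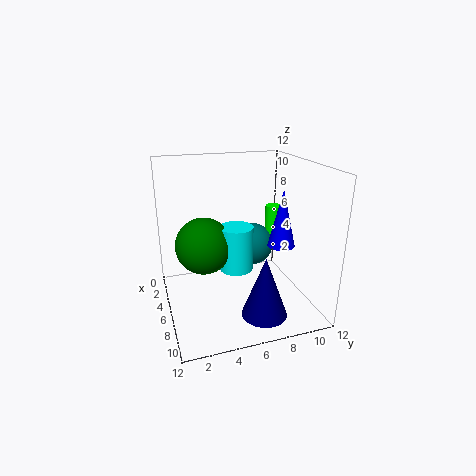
cx_1 = 2.75, cz_1 = 3.75, r_1 = 2, cx_2 = 5, cy_2 = 10.5, cz_2 = 4.25, h_2 = 5.25, cx_3 = 4, cy_3 = 3.5, cz_3 = 4.75, cx_4 = 10.25, cy_4 = 6.75, cz_4 = 1.25, h_4 = 4.75, cx_5 = 4.75, cy_5 = 6.25, cz_5 = 2.5, h_5 = 4, cx_6 = 3, cy_6 = 10.5, r_6 = 0.75, h_6 = 3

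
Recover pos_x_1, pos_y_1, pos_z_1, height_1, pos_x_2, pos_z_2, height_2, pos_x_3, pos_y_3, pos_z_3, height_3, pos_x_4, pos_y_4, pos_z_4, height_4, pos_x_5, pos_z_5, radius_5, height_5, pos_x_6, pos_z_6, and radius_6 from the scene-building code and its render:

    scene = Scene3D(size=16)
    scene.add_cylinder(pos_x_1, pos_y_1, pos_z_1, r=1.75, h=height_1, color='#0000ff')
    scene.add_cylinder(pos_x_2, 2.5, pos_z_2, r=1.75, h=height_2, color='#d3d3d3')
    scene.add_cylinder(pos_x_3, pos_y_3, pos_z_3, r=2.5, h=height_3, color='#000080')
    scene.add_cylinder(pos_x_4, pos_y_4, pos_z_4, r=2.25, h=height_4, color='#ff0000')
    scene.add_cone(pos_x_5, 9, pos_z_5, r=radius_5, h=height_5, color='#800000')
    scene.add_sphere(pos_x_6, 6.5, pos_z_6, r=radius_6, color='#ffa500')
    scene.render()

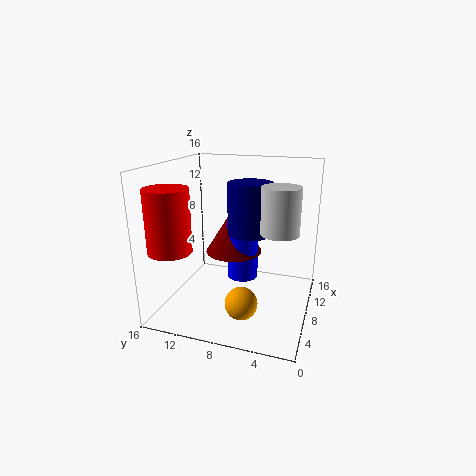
pos_x_1 = 9
pos_y_1 = 7.75
pos_z_1 = 3
height_1 = 6.75
pos_x_2 = 3.25
pos_z_2 = 10.75
height_2 = 4.25
pos_x_3 = 9.25
pos_y_3 = 7
pos_z_3 = 8.25
height_3 = 5.75
pos_x_4 = 2.75
pos_y_4 = 13.5
pos_z_4 = 7.75
height_4 = 6.5
pos_x_5 = 9.5
pos_z_5 = 5.75
radius_5 = 3.25
height_5 = 5.25
pos_x_6 = 4.5
pos_z_6 = 2
radius_6 = 1.75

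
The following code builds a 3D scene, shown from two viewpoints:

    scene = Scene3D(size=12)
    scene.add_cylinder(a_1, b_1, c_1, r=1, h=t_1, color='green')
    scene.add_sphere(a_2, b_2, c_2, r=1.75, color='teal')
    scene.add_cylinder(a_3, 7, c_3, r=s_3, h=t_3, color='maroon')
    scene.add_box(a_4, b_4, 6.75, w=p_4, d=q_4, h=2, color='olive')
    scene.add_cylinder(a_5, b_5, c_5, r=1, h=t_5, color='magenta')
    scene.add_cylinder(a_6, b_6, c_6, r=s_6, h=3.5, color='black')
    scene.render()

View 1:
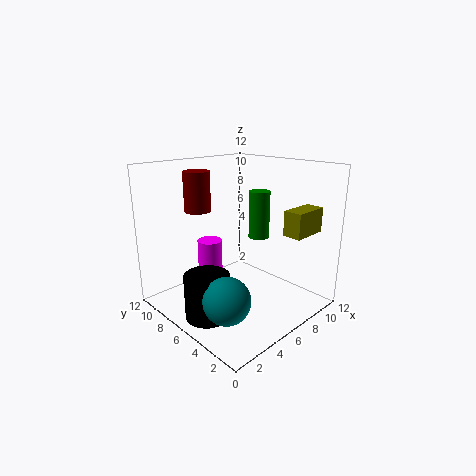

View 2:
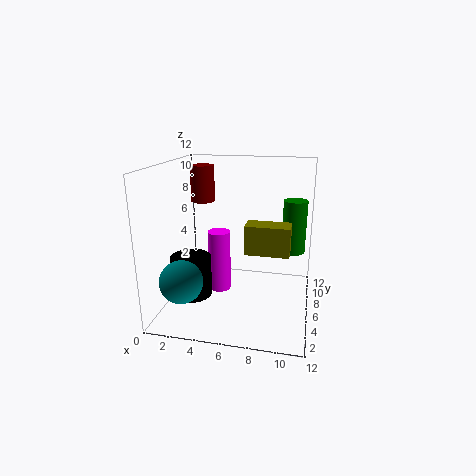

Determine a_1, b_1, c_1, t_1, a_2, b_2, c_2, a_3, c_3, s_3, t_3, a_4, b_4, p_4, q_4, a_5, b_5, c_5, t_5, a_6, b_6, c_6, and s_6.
a_1 = 10.5
b_1 = 7.75
c_1 = 4.5
t_1 = 4.5
a_2 = 2
b_2 = 3
c_2 = 3
a_3 = 2.75
c_3 = 8.75
s_3 = 1
t_3 = 3
a_4 = 7.5
b_4 = 1
p_4 = 3
q_4 = 1.5
a_5 = 4
b_5 = 7.25
c_5 = 0.5
t_5 = 5.5
a_6 = 2
b_6 = 5.25
c_6 = 0.75
s_6 = 1.75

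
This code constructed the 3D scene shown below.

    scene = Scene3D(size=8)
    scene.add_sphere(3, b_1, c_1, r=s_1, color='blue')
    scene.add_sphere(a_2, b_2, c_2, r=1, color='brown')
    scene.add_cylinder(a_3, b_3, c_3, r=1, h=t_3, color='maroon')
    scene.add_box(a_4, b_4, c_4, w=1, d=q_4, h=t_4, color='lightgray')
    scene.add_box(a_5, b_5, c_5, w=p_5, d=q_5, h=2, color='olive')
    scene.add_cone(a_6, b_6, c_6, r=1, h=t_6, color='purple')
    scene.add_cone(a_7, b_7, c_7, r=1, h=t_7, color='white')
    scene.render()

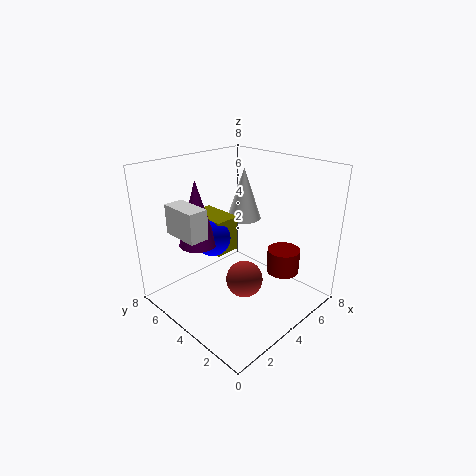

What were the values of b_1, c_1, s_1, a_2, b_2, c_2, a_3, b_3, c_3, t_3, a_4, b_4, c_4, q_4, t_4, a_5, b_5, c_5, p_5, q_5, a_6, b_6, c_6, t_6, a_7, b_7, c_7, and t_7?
b_1 = 5, c_1 = 4, s_1 = 1, a_2 = 3.5, b_2 = 3, c_2 = 2, a_3 = 7, b_3 = 3, c_3 = 1, t_3 = 1.5, a_4 = 0.5, b_4 = 3.5, c_4 = 5, q_4 = 2, t_4 = 1.5, a_5 = 3, b_5 = 4.5, c_5 = 3, p_5 = 1.5, q_5 = 2.5, a_6 = 2, b_6 = 5, c_6 = 4, t_6 = 3.5, a_7 = 5.5, b_7 = 5, c_7 = 4.5, t_7 = 3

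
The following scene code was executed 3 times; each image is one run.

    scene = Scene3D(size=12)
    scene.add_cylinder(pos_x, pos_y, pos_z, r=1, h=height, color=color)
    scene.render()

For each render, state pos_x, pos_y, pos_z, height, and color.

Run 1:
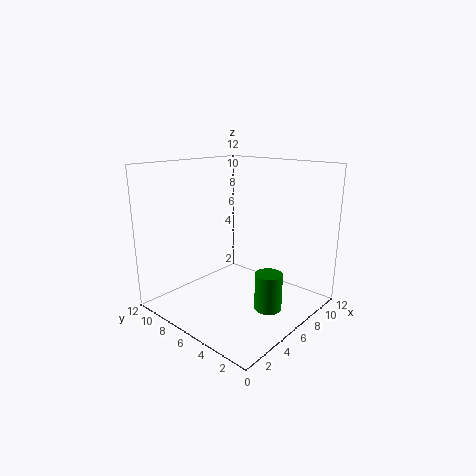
pos_x = 4.25
pos_y = 1.5
pos_z = 2
height = 2.75
color = 'green'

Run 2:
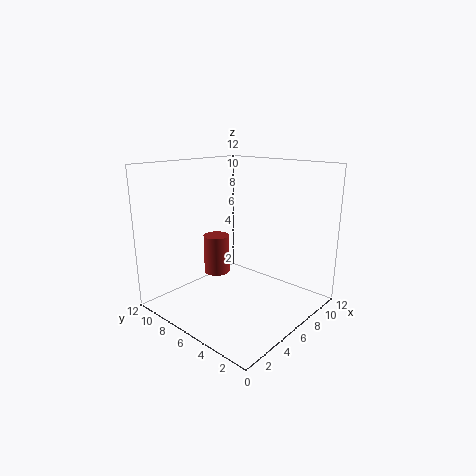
pos_x = 3.75
pos_y = 6.25
pos_z = 3.75
height = 3
color = 'brown'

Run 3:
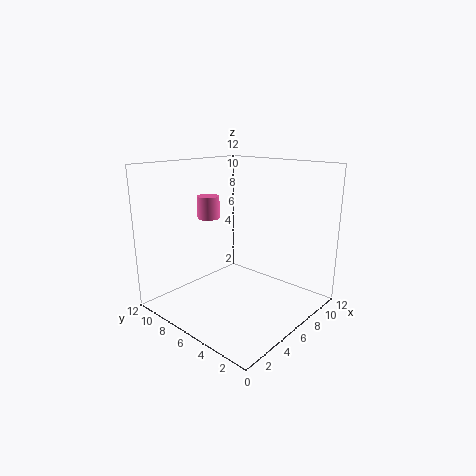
pos_x = 6.25
pos_y = 9.75
pos_z = 7
height = 2
color = 'hotpink'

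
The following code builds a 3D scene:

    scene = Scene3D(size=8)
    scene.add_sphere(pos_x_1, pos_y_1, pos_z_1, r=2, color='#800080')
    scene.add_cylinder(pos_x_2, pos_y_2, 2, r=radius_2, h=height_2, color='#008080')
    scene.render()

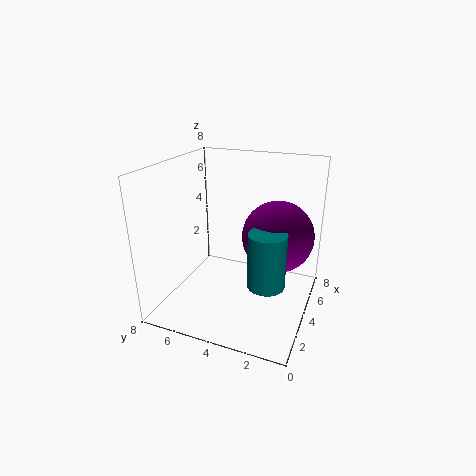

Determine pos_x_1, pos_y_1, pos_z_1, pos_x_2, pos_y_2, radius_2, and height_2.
pos_x_1 = 5
pos_y_1 = 2
pos_z_1 = 4
pos_x_2 = 3
pos_y_2 = 2
radius_2 = 1
height_2 = 3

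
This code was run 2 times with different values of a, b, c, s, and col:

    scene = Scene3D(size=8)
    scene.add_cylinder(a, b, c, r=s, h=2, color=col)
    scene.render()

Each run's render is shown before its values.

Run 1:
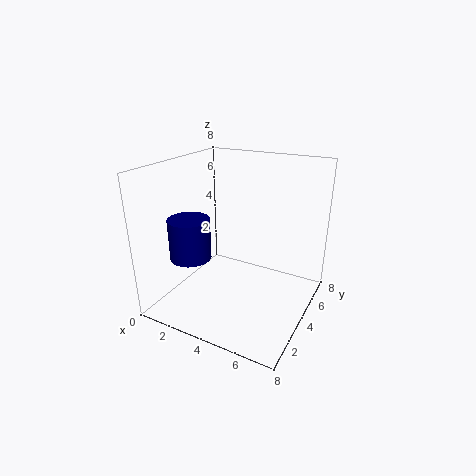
a = 3; b = 1; c = 4; s = 1; col = 'navy'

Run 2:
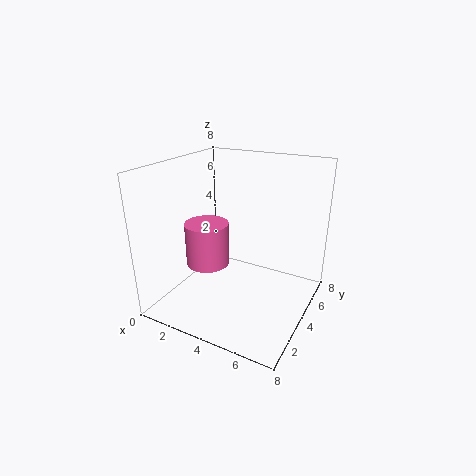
a = 4; b = 1; c = 4; s = 1; col = 'hotpink'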